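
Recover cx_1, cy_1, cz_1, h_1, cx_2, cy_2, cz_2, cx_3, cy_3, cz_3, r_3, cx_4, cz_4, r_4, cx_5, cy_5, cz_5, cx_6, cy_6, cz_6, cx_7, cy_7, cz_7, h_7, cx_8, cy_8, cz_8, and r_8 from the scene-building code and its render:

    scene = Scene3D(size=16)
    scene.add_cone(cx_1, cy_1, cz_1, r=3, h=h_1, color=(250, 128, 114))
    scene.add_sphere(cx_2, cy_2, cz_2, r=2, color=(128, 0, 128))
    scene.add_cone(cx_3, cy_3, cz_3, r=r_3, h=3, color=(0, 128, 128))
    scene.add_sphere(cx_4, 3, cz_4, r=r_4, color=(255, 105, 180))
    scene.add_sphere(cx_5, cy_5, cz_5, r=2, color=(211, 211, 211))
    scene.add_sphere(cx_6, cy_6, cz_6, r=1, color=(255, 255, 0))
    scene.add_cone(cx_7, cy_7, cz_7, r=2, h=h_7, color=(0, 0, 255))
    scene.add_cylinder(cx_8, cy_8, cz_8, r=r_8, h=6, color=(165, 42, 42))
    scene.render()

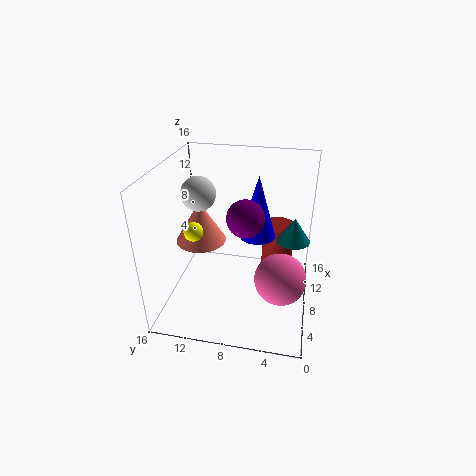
cx_1 = 10
cy_1 = 13
cz_1 = 6
h_1 = 5
cx_2 = 7
cy_2 = 7
cz_2 = 11
cx_3 = 12
cy_3 = 2
cz_3 = 6
r_3 = 2
cx_4 = 8
cz_4 = 3
r_4 = 3
cx_5 = 10
cy_5 = 13
cz_5 = 12
cx_6 = 5
cy_6 = 12
cz_6 = 10
cx_7 = 9
cy_7 = 6
cz_7 = 8
h_7 = 7
cx_8 = 14
cy_8 = 4
cz_8 = 1
r_8 = 2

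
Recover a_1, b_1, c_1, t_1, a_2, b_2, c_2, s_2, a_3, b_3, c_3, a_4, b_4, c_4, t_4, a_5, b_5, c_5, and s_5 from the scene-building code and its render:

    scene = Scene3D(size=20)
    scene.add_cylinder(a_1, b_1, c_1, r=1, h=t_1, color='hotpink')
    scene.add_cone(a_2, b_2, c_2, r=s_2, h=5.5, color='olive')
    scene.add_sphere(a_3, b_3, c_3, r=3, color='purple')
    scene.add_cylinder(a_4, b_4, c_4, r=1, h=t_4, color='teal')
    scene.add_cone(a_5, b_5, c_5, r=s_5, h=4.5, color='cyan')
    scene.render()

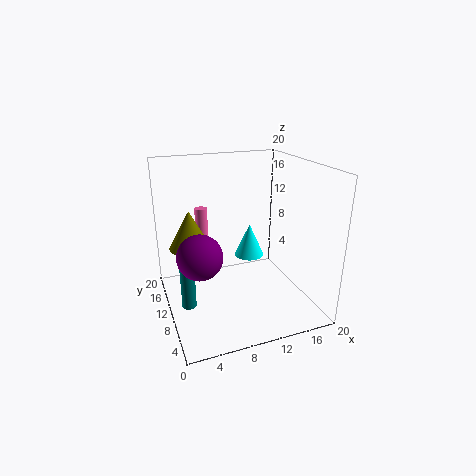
a_1 = 7
b_1 = 18.5
c_1 = 5.5
t_1 = 6.5
a_2 = 4
b_2 = 13.5
c_2 = 8
s_2 = 3
a_3 = 4
b_3 = 8
c_3 = 9
a_4 = 2.5
b_4 = 9.5
c_4 = 1
t_4 = 7.5
a_5 = 11.5
b_5 = 9.5
c_5 = 7.5
s_5 = 2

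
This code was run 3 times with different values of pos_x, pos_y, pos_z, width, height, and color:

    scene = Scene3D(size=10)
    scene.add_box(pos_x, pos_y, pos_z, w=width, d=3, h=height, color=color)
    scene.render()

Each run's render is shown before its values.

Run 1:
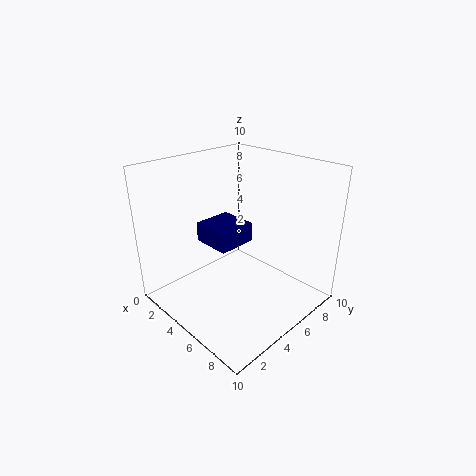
pos_x = 1
pos_y = 4.5
pos_z = 3.5
width = 3
height = 1.5
color = 'navy'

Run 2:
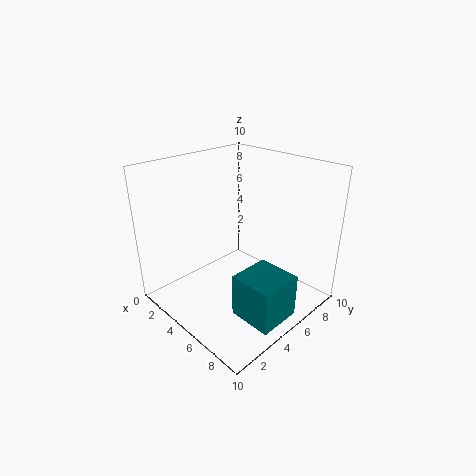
pos_x = 6.5
pos_y = 3
pos_z = 0.5
width = 3
height = 3
color = 'teal'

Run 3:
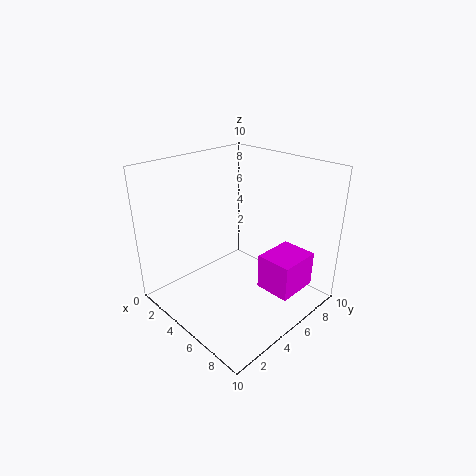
pos_x = 6.5
pos_y = 5.5
pos_z = 1.5
width = 2.5
height = 2.5
color = 'magenta'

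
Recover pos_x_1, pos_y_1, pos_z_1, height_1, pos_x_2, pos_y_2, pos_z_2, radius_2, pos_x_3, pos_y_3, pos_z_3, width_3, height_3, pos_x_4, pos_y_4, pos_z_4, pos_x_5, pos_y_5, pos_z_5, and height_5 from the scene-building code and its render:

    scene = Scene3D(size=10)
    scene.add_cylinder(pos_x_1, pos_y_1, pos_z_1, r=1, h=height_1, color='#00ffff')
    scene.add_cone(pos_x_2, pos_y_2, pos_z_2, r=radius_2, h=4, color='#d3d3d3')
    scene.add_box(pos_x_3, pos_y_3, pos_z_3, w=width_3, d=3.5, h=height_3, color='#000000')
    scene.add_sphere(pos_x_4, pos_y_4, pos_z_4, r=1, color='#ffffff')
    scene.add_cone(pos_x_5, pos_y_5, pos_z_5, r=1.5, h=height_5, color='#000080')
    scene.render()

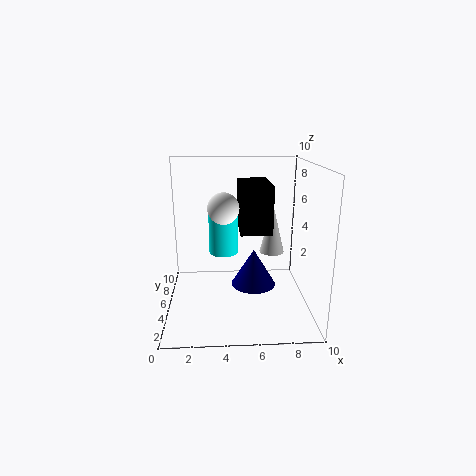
pos_x_1 = 4
pos_y_1 = 5
pos_z_1 = 4
height_1 = 3.5
pos_x_2 = 8
pos_y_2 = 8.5
pos_z_2 = 2.5
radius_2 = 1
pos_x_3 = 5
pos_y_3 = 2.5
pos_z_3 = 6
width_3 = 2
height_3 = 3
pos_x_4 = 4
pos_y_4 = 3.5
pos_z_4 = 7.5
pos_x_5 = 6
pos_y_5 = 4
pos_z_5 = 2
height_5 = 2.5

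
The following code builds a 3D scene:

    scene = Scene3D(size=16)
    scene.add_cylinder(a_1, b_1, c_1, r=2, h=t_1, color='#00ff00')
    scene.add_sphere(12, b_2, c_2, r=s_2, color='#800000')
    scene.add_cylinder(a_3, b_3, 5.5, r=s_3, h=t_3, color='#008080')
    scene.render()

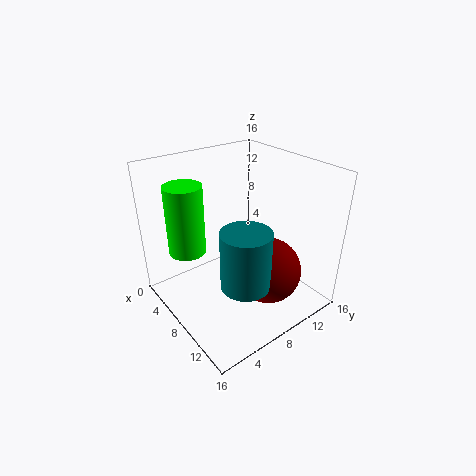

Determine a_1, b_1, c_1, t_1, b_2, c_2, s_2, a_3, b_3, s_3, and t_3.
a_1 = 5.5
b_1 = 3
c_1 = 7
t_1 = 7.5
b_2 = 9
c_2 = 5.5
s_2 = 3.5
a_3 = 12.5
b_3 = 5.5
s_3 = 2.5
t_3 = 6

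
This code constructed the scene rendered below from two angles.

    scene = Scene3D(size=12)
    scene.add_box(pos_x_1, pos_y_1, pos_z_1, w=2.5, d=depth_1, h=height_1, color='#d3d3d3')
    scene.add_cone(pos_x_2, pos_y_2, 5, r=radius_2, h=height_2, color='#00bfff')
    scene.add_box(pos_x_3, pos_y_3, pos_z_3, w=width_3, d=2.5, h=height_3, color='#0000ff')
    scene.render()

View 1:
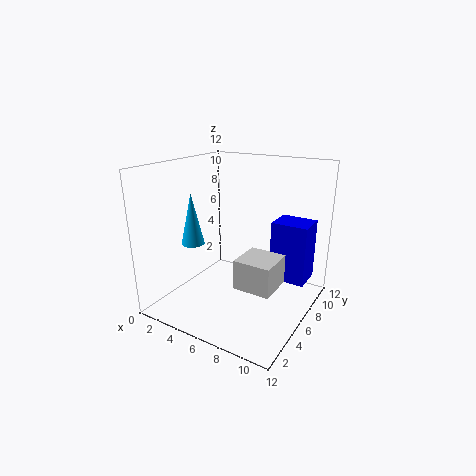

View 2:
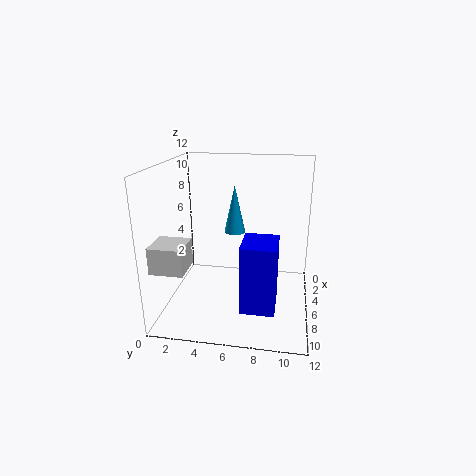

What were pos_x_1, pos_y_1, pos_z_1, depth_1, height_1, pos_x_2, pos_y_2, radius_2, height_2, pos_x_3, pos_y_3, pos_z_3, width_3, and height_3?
pos_x_1 = 9; pos_y_1 = 0.5; pos_z_1 = 5; depth_1 = 2.5; height_1 = 2; pos_x_2 = 2; pos_y_2 = 5; radius_2 = 1; height_2 = 4.5; pos_x_3 = 8.5; pos_y_3 = 7; pos_z_3 = 2.5; width_3 = 3; height_3 = 5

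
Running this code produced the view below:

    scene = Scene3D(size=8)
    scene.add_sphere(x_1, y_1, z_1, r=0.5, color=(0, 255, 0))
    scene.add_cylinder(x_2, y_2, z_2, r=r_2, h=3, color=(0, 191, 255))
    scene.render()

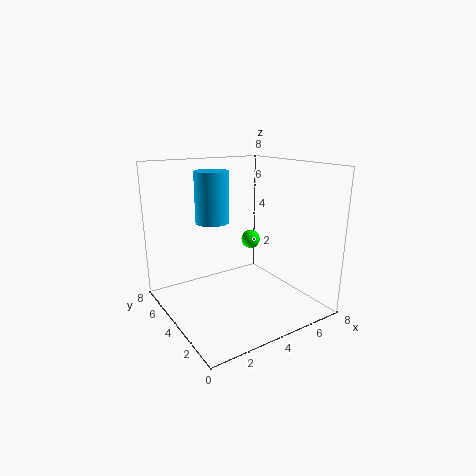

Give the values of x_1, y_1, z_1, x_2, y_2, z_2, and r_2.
x_1 = 4.5, y_1 = 3.5, z_1 = 4, x_2 = 3.5, y_2 = 6, z_2 = 4.5, r_2 = 1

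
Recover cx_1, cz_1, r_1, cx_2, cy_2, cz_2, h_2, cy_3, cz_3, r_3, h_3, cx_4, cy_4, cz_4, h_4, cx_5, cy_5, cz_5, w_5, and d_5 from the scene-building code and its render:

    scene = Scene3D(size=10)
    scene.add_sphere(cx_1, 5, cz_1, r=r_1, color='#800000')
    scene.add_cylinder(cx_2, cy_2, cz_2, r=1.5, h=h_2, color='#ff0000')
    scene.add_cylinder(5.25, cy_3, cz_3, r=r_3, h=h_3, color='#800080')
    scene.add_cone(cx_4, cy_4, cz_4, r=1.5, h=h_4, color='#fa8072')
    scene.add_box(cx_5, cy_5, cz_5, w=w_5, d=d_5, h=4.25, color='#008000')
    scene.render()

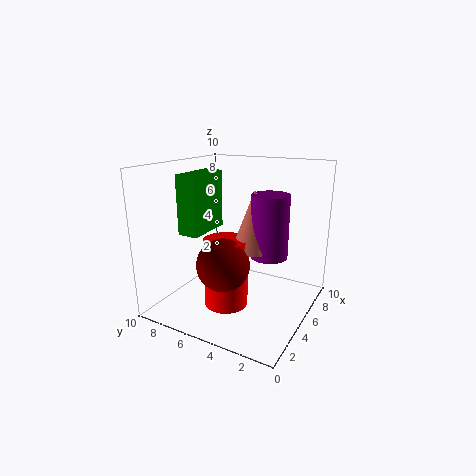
cx_1 = 3, cz_1 = 3.75, r_1 = 1.75, cx_2 = 3.75, cy_2 = 5.25, cz_2 = 0.5, h_2 = 4.75, cy_3 = 2.75, cz_3 = 4, r_3 = 1.25, h_3 = 4.25, cx_4 = 5, cy_4 = 3.75, cz_4 = 4.5, h_4 = 4, cx_5 = 3.5, cy_5 = 7.5, cz_5 = 5, w_5 = 3.5, d_5 = 1.5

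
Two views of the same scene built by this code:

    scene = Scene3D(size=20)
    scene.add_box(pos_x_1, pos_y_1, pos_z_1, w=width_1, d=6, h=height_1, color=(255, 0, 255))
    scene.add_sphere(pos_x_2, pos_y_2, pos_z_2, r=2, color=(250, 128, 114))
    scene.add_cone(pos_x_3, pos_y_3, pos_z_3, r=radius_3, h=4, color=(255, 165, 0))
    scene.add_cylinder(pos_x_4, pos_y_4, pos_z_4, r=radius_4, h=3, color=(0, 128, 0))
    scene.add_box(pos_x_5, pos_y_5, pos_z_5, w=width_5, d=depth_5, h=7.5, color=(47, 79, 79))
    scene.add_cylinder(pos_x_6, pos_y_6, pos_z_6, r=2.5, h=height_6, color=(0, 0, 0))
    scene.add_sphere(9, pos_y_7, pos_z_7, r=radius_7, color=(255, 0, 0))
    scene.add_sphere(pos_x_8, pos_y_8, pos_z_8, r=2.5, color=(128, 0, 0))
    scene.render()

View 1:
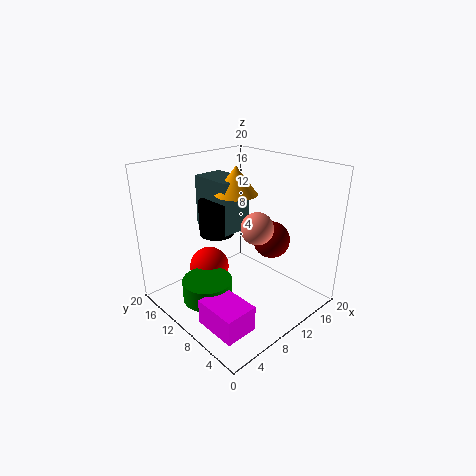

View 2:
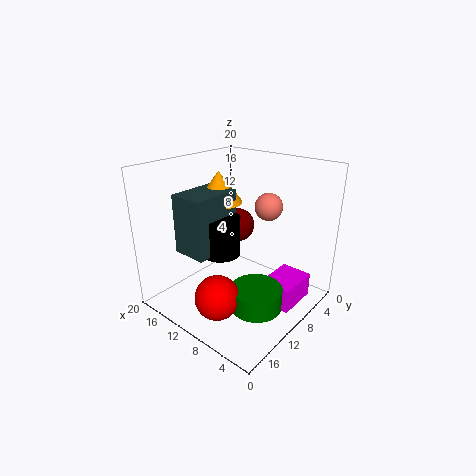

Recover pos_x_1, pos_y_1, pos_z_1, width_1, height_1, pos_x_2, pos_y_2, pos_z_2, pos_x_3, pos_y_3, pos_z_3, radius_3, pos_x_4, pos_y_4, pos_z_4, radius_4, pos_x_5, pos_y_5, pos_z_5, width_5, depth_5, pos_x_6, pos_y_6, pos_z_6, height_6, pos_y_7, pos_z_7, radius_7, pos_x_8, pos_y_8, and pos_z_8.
pos_x_1 = 2, pos_y_1 = 3, pos_z_1 = 0.5, width_1 = 4.5, height_1 = 3.5, pos_x_2 = 8.5, pos_y_2 = 5, pos_z_2 = 13.5, pos_x_3 = 11.5, pos_y_3 = 12, pos_z_3 = 15.5, radius_3 = 3, pos_x_4 = 5.5, pos_y_4 = 11.5, pos_z_4 = 1.5, radius_4 = 3.5, pos_x_5 = 9, pos_y_5 = 11.5, pos_z_5 = 10, width_5 = 4.5, depth_5 = 6.5, pos_x_6 = 9.5, pos_y_6 = 14, pos_z_6 = 9.5, height_6 = 5, pos_y_7 = 15.5, pos_z_7 = 3.5, radius_7 = 3, pos_x_8 = 13, pos_y_8 = 6.5, pos_z_8 = 10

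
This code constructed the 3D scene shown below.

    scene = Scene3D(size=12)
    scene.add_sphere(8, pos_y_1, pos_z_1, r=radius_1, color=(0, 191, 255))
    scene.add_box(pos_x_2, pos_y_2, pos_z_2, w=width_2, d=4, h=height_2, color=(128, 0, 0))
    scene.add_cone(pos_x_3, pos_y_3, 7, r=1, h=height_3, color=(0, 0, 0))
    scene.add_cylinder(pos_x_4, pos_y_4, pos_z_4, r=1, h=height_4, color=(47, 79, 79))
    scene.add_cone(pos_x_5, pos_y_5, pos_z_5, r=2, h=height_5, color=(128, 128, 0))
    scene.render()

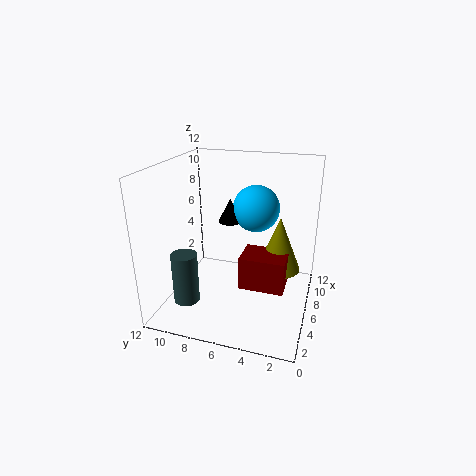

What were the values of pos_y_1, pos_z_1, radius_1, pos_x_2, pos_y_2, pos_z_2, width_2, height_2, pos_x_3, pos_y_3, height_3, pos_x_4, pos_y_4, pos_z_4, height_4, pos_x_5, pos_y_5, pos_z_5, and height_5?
pos_y_1 = 5
pos_z_1 = 8
radius_1 = 2
pos_x_2 = 6
pos_y_2 = 2
pos_z_2 = 1
width_2 = 3
height_2 = 3
pos_x_3 = 7
pos_y_3 = 7
height_3 = 2
pos_x_4 = 2
pos_y_4 = 9
pos_z_4 = 2
height_4 = 4
pos_x_5 = 9
pos_y_5 = 3
pos_z_5 = 2
height_5 = 5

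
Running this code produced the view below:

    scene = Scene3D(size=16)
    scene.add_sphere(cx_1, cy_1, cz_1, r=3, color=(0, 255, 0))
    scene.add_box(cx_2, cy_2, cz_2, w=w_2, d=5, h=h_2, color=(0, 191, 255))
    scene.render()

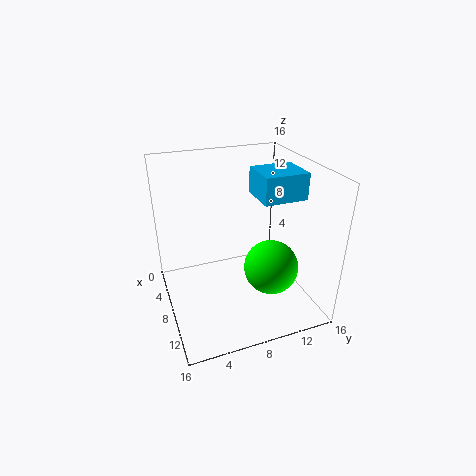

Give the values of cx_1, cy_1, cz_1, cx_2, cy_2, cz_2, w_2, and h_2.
cx_1 = 10.5
cy_1 = 11
cz_1 = 5
cx_2 = 5
cy_2 = 10.5
cz_2 = 12
w_2 = 4.5
h_2 = 3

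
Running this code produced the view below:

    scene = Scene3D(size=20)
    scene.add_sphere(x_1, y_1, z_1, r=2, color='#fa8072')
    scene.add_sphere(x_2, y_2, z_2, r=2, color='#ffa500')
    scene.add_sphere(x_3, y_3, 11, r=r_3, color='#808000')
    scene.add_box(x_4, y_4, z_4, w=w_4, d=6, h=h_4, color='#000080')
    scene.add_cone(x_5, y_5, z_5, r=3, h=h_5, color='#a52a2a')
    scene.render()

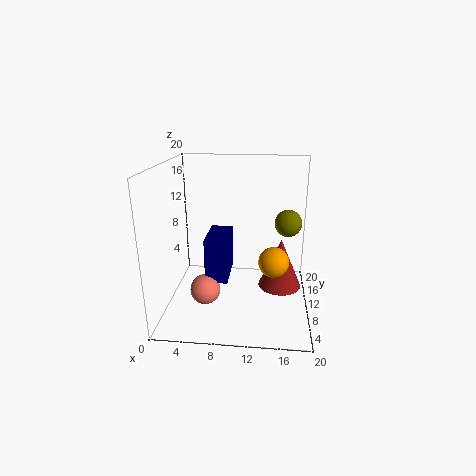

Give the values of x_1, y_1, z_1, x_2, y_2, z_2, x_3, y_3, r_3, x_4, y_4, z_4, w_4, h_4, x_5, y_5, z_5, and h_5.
x_1 = 6; y_1 = 6; z_1 = 4; x_2 = 15; y_2 = 7; z_2 = 8; x_3 = 17; y_3 = 14; r_3 = 2; x_4 = 6; y_4 = 6; z_4 = 5; w_4 = 3; h_4 = 6; x_5 = 16; y_5 = 10; z_5 = 3; h_5 = 7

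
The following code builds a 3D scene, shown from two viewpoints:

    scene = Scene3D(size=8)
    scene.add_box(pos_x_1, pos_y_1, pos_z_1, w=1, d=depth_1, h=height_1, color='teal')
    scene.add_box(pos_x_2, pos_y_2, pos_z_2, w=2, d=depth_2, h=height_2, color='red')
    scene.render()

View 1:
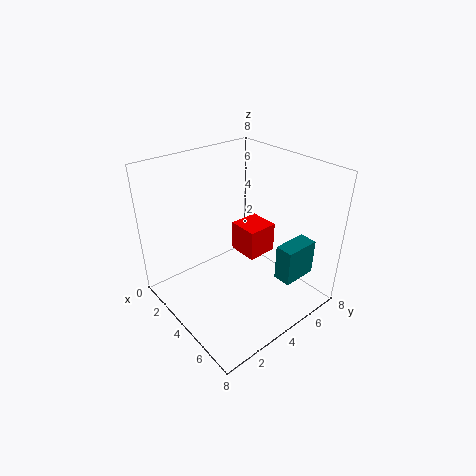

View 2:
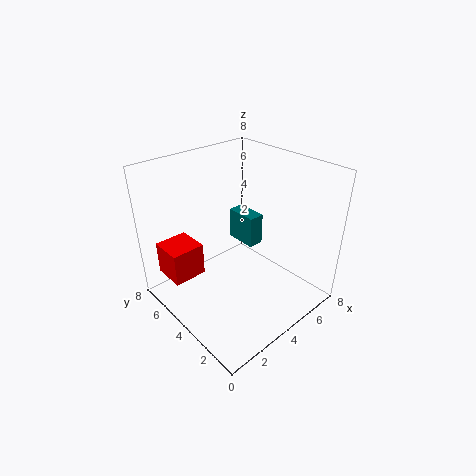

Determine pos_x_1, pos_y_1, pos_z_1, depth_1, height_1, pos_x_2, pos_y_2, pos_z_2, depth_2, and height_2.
pos_x_1 = 6, pos_y_1 = 5, pos_z_1 = 2, depth_1 = 2, height_1 = 2, pos_x_2 = 1, pos_y_2 = 6, pos_z_2 = 1, depth_2 = 2, height_2 = 2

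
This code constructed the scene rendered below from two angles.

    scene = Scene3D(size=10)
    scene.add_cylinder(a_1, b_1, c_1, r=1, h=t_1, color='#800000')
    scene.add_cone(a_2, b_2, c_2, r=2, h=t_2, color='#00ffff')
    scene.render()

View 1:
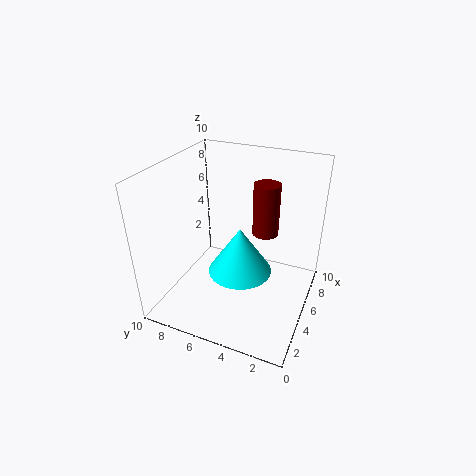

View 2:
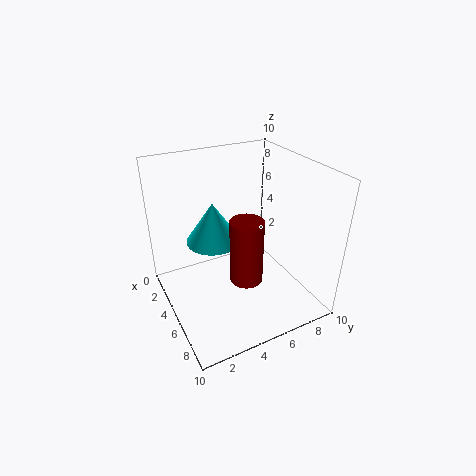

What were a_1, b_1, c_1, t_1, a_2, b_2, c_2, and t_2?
a_1 = 8, b_1 = 4, c_1 = 4, t_1 = 4, a_2 = 3, b_2 = 4, c_2 = 4, t_2 = 3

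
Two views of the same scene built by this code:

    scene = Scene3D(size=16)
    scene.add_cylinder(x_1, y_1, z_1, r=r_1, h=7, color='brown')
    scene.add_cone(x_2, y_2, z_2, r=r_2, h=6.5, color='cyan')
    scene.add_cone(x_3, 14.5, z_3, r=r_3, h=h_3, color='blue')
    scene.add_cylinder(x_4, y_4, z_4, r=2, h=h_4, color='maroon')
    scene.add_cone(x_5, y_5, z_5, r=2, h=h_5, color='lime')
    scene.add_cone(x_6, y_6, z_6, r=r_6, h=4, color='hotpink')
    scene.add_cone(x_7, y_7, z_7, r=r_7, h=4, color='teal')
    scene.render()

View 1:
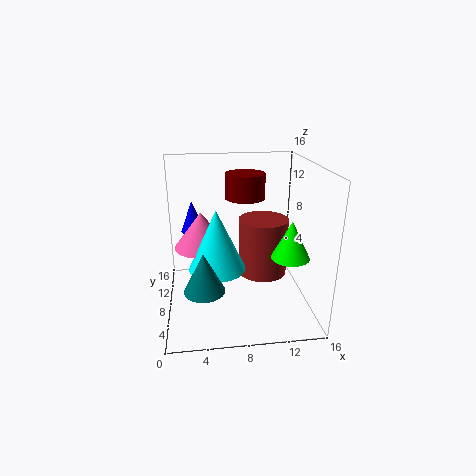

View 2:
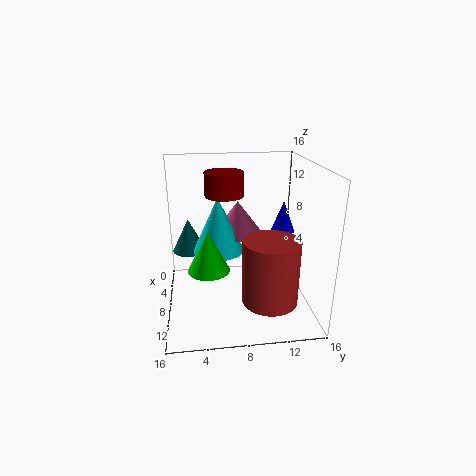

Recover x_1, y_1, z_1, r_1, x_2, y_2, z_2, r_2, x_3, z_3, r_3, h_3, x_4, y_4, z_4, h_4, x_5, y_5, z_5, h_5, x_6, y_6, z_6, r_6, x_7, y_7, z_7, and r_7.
x_1 = 11.5; y_1 = 11; z_1 = 2; r_1 = 3; x_2 = 5.5; y_2 = 6; z_2 = 5.5; r_2 = 3; x_3 = 3; z_3 = 6.5; r_3 = 1.5; h_3 = 4; x_4 = 8.5; y_4 = 6.5; z_4 = 13; h_4 = 2.5; x_5 = 13; y_5 = 4.5; z_5 = 7; h_5 = 4; x_6 = 4; y_6 = 8.5; z_6 = 7; r_6 = 3; x_7 = 4; y_7 = 2.5; z_7 = 5; r_7 = 2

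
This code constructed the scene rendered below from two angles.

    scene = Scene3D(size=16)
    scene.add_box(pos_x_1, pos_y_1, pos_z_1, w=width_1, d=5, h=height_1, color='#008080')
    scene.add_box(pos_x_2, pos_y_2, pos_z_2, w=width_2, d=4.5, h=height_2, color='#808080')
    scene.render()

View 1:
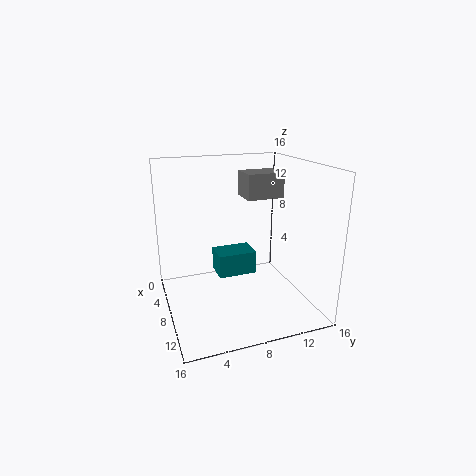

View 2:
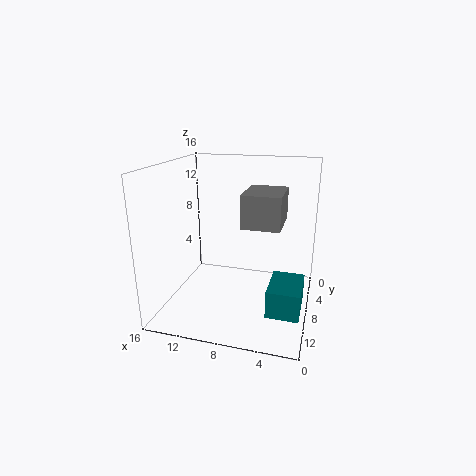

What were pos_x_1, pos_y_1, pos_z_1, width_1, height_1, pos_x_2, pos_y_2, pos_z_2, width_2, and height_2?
pos_x_1 = 0.5
pos_y_1 = 7
pos_z_1 = 1
width_1 = 3.5
height_1 = 3
pos_x_2 = 2.5
pos_y_2 = 10
pos_z_2 = 11.5
width_2 = 3.5
height_2 = 3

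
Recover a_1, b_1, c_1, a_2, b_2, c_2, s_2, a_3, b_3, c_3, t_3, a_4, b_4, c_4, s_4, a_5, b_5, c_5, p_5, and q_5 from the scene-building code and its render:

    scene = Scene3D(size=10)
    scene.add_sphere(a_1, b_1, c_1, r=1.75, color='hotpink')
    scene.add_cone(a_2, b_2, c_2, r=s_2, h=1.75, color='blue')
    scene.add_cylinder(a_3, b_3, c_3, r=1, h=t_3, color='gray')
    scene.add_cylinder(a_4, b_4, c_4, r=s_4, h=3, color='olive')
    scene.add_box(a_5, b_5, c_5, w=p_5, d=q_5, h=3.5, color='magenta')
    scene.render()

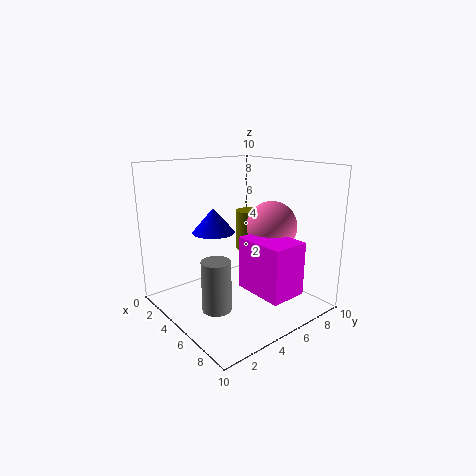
a_1 = 6.25, b_1 = 7, c_1 = 5.75, a_2 = 3.5, b_2 = 4, c_2 = 5.25, s_2 = 1.5, a_3 = 5.5, b_3 = 2.75, c_3 = 0.5, t_3 = 3.5, a_4 = 3.25, b_4 = 7.5, c_4 = 3.25, s_4 = 1, a_5 = 6, b_5 = 4.25, c_5 = 2, p_5 = 3.5, q_5 = 2.5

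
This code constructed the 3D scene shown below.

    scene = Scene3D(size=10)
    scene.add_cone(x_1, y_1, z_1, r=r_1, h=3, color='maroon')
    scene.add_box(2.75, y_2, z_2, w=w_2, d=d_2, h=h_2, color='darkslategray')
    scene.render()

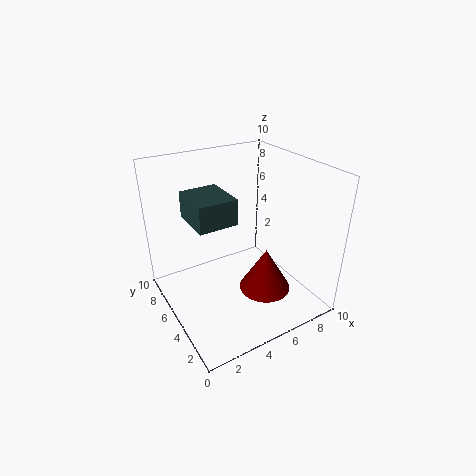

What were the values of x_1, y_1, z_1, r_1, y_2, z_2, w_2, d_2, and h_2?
x_1 = 6; y_1 = 3; z_1 = 1.75; r_1 = 1.75; y_2 = 6.25; z_2 = 5.25; w_2 = 3; d_2 = 3.5; h_2 = 2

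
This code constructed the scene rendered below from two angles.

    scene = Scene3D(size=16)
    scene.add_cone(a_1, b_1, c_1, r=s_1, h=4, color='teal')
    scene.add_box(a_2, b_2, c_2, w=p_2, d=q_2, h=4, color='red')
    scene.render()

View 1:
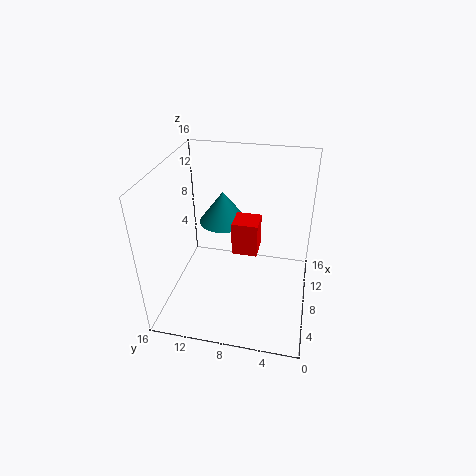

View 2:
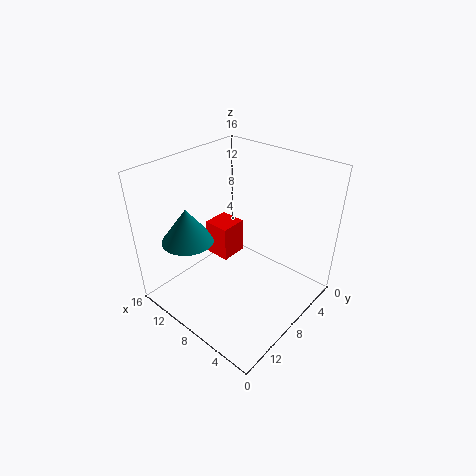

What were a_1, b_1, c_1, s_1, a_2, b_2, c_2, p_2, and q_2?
a_1 = 13
b_1 = 11
c_1 = 7
s_1 = 3
a_2 = 9
b_2 = 6
c_2 = 5
p_2 = 3
q_2 = 3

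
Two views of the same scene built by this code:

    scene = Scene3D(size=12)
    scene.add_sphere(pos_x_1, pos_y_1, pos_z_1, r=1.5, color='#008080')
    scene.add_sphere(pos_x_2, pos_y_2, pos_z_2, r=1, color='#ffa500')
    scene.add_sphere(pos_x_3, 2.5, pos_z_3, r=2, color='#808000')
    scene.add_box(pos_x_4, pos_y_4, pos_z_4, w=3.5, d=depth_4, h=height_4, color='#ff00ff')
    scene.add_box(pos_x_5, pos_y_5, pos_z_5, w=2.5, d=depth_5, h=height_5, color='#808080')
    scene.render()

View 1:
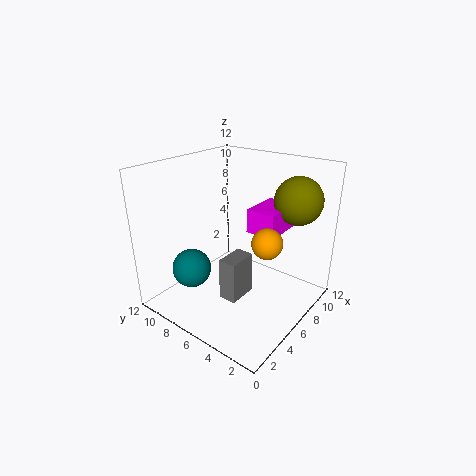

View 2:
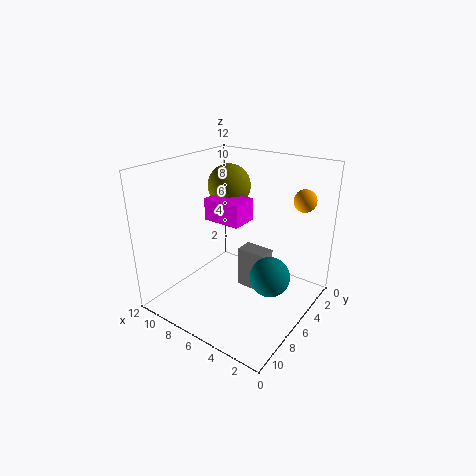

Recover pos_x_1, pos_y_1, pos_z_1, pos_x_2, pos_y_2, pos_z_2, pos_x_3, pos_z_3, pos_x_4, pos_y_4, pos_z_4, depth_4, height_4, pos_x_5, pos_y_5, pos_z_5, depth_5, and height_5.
pos_x_1 = 2
pos_y_1 = 7.5
pos_z_1 = 4.5
pos_x_2 = 2.5
pos_y_2 = 1
pos_z_2 = 8.5
pos_x_3 = 9.5
pos_z_3 = 9
pos_x_4 = 6.5
pos_y_4 = 3
pos_z_4 = 6.5
depth_4 = 2.5
height_4 = 2
pos_x_5 = 3.5
pos_y_5 = 4.5
pos_z_5 = 1.5
depth_5 = 1.5
height_5 = 3.5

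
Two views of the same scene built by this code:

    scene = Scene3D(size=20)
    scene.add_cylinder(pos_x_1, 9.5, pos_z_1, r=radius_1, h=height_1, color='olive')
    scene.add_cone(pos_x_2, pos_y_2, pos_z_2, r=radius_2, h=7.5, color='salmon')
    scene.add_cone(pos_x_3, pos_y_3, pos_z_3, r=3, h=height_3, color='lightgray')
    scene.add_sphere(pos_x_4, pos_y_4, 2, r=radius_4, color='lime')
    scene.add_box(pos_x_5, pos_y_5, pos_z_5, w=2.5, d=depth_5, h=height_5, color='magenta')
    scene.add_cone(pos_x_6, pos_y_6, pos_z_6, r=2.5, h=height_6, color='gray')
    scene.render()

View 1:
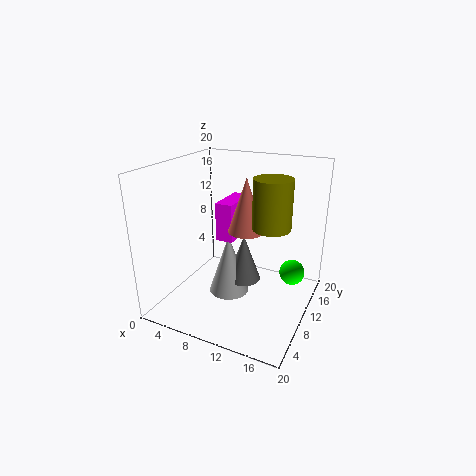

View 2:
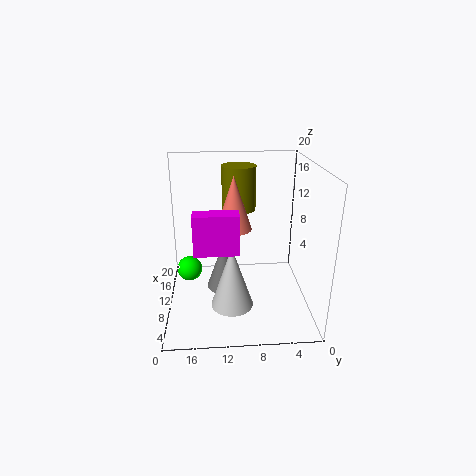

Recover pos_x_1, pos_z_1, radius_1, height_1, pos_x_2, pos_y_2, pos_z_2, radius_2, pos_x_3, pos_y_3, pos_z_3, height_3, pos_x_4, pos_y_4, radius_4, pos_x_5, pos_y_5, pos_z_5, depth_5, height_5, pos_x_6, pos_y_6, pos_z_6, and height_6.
pos_x_1 = 15, pos_z_1 = 12.5, radius_1 = 2.5, height_1 = 6.5, pos_x_2 = 11, pos_y_2 = 10.5, pos_z_2 = 11, radius_2 = 2.5, pos_x_3 = 8, pos_y_3 = 11, pos_z_3 = 0.5, height_3 = 9, pos_x_4 = 16, pos_y_4 = 17.5, radius_4 = 2, pos_x_5 = 6.5, pos_y_5 = 10, pos_z_5 = 9, depth_5 = 6, height_5 = 5.5, pos_x_6 = 10, pos_y_6 = 12, pos_z_6 = 2.5, height_6 = 7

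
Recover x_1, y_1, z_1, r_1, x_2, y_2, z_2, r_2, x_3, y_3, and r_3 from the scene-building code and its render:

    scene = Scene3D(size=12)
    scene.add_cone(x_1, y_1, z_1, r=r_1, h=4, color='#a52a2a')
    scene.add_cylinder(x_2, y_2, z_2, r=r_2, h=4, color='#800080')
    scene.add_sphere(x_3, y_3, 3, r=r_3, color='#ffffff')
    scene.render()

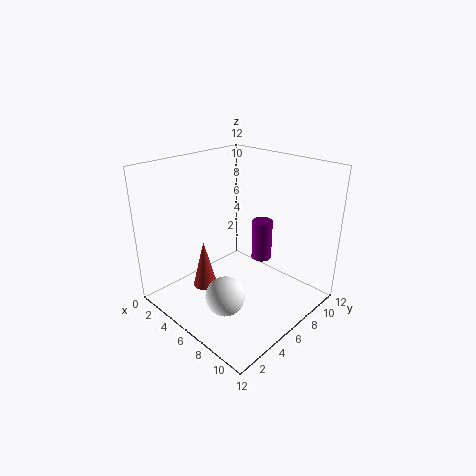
x_1 = 4.5; y_1 = 3.5; z_1 = 2; r_1 = 1; x_2 = 4.5; y_2 = 11; z_2 = 1.5; r_2 = 1; x_3 = 8; y_3 = 2.5; r_3 = 1.5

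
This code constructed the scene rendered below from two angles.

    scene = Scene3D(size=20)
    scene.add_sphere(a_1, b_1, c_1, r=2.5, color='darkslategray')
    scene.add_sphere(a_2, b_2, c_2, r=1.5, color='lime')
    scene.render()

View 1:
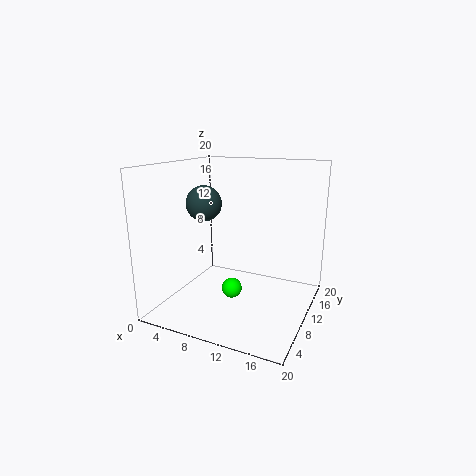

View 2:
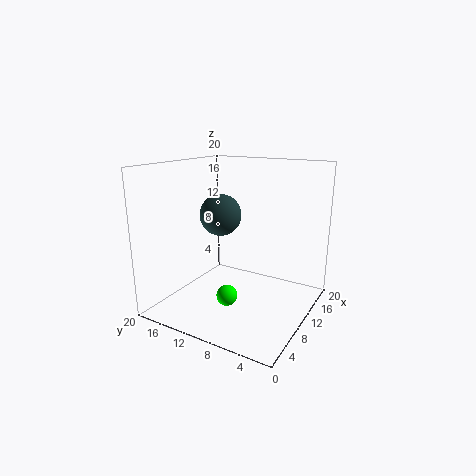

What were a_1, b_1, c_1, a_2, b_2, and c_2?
a_1 = 5
b_1 = 9.5
c_1 = 14.5
a_2 = 8.5
b_2 = 11
c_2 = 1.5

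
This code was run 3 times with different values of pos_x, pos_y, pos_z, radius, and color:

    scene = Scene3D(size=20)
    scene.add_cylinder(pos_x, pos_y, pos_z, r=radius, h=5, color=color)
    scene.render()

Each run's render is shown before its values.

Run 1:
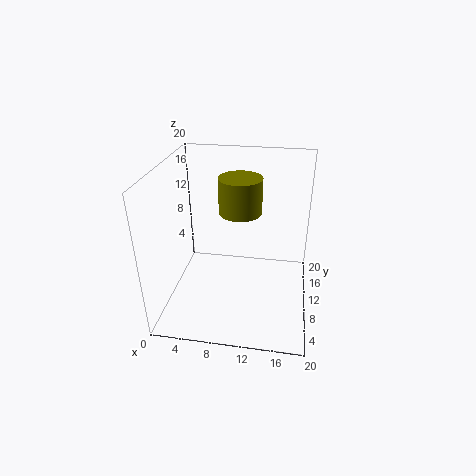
pos_x = 10; pos_y = 12; pos_z = 13; radius = 3; color = 'olive'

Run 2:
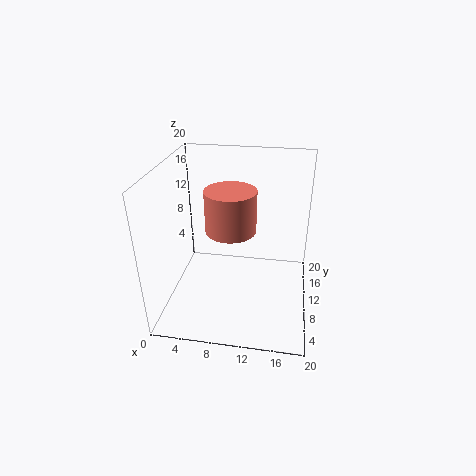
pos_x = 10; pos_y = 5; pos_z = 14; radius = 3; color = 'salmon'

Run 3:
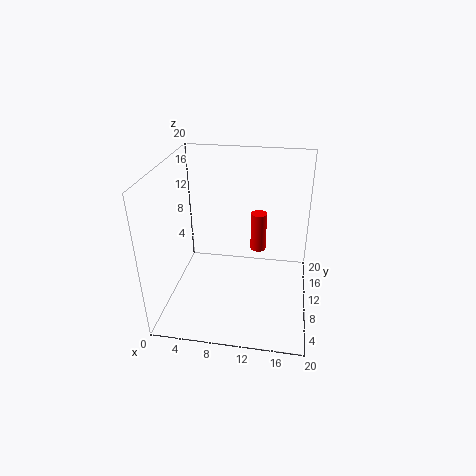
pos_x = 13; pos_y = 8; pos_z = 10; radius = 1; color = 'red'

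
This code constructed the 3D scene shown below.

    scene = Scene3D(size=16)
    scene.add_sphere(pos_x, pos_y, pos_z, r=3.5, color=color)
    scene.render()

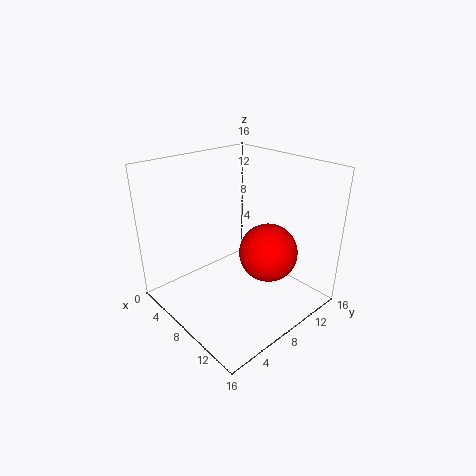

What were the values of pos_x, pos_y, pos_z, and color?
pos_x = 9
pos_y = 12
pos_z = 5
color = 'red'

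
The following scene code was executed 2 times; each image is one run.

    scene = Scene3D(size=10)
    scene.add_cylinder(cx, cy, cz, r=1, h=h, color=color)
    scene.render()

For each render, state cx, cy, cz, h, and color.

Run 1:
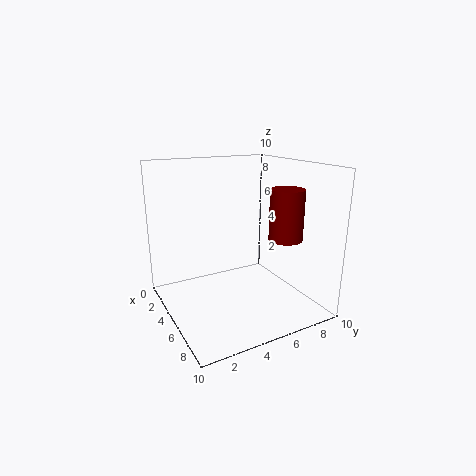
cx = 9, cy = 6, cz = 6, h = 3, color = 'maroon'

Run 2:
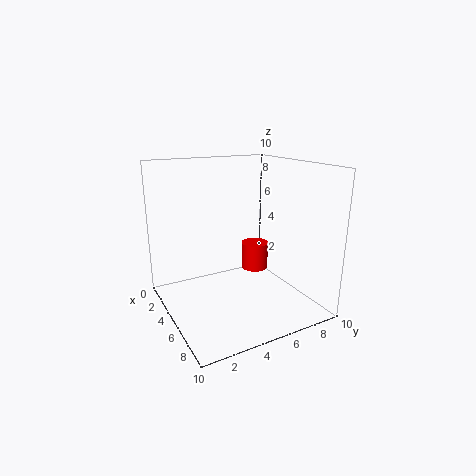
cx = 4, cy = 7, cz = 2, h = 2, color = 'red'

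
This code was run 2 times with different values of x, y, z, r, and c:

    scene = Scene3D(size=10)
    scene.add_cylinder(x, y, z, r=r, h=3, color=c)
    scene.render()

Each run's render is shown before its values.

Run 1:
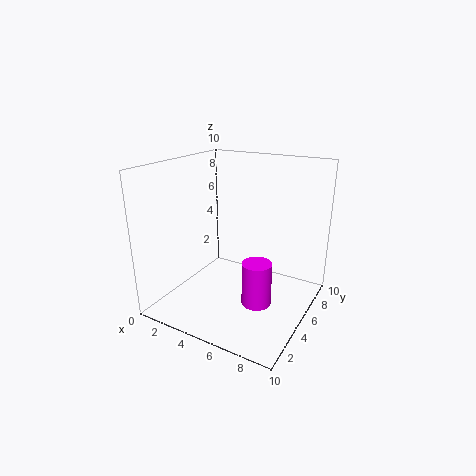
x = 7; y = 4; z = 1; r = 1; c = 'magenta'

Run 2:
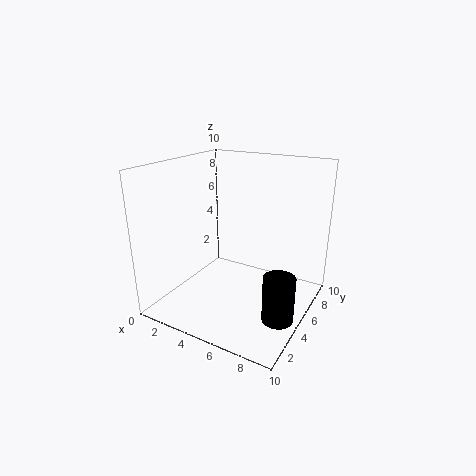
x = 9; y = 3; z = 1; r = 1; c = 'black'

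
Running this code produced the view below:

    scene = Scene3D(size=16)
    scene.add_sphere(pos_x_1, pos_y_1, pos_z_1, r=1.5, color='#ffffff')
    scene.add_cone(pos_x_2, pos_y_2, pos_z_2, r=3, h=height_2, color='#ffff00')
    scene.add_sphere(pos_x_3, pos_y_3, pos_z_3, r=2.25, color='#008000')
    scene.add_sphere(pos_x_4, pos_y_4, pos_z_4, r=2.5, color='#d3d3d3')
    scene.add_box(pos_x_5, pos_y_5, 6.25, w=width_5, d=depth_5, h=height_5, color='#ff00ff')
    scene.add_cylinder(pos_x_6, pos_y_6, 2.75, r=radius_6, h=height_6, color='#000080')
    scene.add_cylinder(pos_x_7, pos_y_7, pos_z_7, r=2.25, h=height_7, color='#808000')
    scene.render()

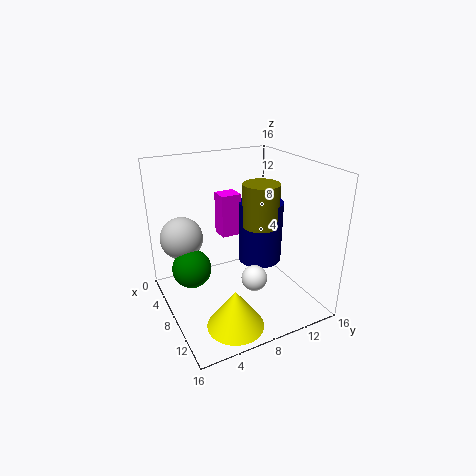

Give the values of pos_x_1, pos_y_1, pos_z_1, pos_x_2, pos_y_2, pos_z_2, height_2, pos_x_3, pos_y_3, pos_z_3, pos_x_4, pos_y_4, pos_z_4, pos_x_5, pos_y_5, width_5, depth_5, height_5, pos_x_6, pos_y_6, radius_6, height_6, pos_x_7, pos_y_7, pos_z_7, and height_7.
pos_x_1 = 9.25
pos_y_1 = 9.5
pos_z_1 = 3
pos_x_2 = 12.75
pos_y_2 = 5.25
pos_z_2 = 0.5
height_2 = 4.25
pos_x_3 = 5.5
pos_y_3 = 3.25
pos_z_3 = 4
pos_x_4 = 3.25
pos_y_4 = 3
pos_z_4 = 7
pos_x_5 = 1.75
pos_y_5 = 8
width_5 = 2.25
depth_5 = 2.5
height_5 = 5.25
pos_x_6 = 5
pos_y_6 = 12.75
radius_6 = 2.75
height_6 = 7.75
pos_x_7 = 5.75
pos_y_7 = 12.25
pos_z_7 = 7.75
height_7 = 5.25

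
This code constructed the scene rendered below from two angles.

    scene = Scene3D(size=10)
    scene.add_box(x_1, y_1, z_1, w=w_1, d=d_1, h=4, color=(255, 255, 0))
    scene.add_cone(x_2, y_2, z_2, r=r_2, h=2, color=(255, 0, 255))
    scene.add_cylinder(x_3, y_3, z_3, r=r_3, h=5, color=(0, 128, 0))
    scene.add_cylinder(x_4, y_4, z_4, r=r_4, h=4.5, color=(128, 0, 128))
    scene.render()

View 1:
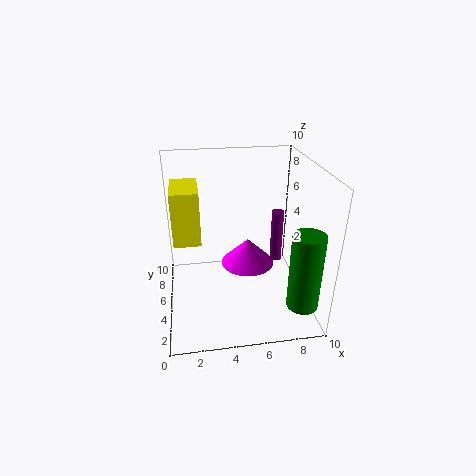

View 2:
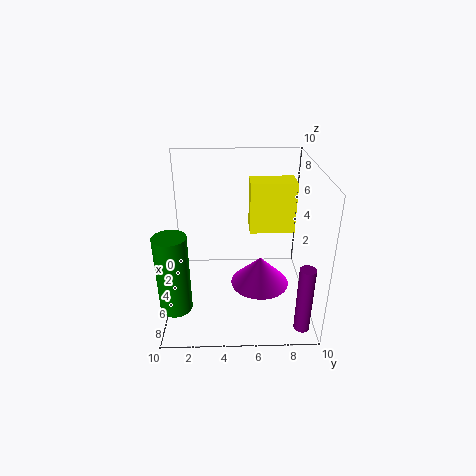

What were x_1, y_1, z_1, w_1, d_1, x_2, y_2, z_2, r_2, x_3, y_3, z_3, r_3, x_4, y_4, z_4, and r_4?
x_1 = 0.5; y_1 = 6; z_1 = 4; w_1 = 2; d_1 = 3.5; x_2 = 6; y_2 = 6.5; z_2 = 2; r_2 = 2; x_3 = 8.5; y_3 = 1; z_3 = 2; r_3 = 1; x_4 = 9; y_4 = 9; z_4 = 0.5; r_4 = 0.5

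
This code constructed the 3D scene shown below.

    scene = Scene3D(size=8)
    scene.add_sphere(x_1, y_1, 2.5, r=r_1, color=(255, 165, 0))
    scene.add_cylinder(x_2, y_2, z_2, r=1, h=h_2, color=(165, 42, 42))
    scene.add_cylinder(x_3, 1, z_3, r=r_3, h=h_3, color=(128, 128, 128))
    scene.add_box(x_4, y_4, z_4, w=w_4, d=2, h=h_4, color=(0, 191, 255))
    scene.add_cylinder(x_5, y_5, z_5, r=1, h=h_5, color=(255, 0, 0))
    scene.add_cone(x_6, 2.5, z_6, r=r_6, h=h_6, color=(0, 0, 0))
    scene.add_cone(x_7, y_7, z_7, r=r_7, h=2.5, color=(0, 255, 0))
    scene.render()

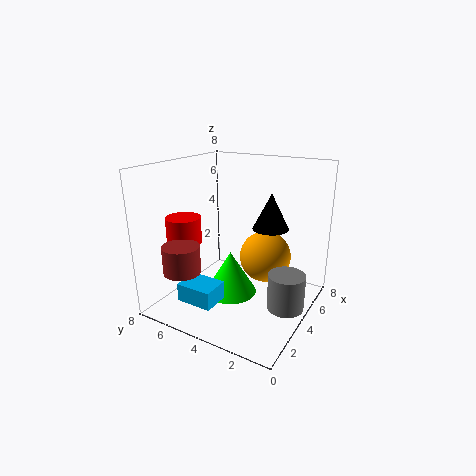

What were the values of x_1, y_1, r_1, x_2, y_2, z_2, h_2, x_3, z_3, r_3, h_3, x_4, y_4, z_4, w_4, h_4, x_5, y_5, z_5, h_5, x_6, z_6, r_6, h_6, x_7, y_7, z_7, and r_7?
x_1 = 5.5; y_1 = 3; r_1 = 1.5; x_2 = 1.5; y_2 = 6; z_2 = 2.5; h_2 = 1.5; x_3 = 4; z_3 = 0.5; r_3 = 1; h_3 = 2; x_4 = 1; y_4 = 4; z_4 = 1; w_4 = 1.5; h_4 = 1; x_5 = 3; y_5 = 7; z_5 = 3.5; h_5 = 1.5; x_6 = 5; z_6 = 4.5; r_6 = 1; h_6 = 2; x_7 = 4; y_7 = 4.5; z_7 = 0.5; r_7 = 1.5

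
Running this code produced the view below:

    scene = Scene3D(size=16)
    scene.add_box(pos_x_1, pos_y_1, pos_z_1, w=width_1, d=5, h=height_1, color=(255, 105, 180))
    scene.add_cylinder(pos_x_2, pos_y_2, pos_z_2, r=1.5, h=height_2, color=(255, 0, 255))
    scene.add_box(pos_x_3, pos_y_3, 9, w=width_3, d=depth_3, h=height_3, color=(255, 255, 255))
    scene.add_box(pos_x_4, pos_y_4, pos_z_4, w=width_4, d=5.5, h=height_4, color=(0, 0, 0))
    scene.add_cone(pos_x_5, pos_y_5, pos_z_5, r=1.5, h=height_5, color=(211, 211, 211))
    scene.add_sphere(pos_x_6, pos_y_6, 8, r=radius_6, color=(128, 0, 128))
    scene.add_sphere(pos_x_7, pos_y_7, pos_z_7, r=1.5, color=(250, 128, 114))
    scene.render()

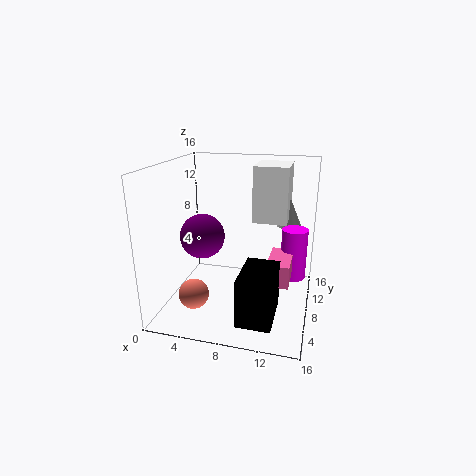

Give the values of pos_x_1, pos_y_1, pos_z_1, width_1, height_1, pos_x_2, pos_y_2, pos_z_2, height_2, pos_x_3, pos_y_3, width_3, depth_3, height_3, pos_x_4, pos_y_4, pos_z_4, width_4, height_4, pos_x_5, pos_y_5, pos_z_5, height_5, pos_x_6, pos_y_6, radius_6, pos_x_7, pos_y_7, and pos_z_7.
pos_x_1 = 11.5; pos_y_1 = 6; pos_z_1 = 3.5; width_1 = 2.5; height_1 = 2.5; pos_x_2 = 14; pos_y_2 = 11; pos_z_2 = 2.5; height_2 = 6; pos_x_3 = 9; pos_y_3 = 10.5; width_3 = 4; depth_3 = 5; height_3 = 6.5; pos_x_4 = 9.5; pos_y_4 = 1; pos_z_4 = 1.5; width_4 = 3.5; height_4 = 5; pos_x_5 = 13; pos_y_5 = 13.5; pos_z_5 = 8; height_5 = 3.5; pos_x_6 = 4; pos_y_6 = 7.5; radius_6 = 2.5; pos_x_7 = 5; pos_y_7 = 2; pos_z_7 = 4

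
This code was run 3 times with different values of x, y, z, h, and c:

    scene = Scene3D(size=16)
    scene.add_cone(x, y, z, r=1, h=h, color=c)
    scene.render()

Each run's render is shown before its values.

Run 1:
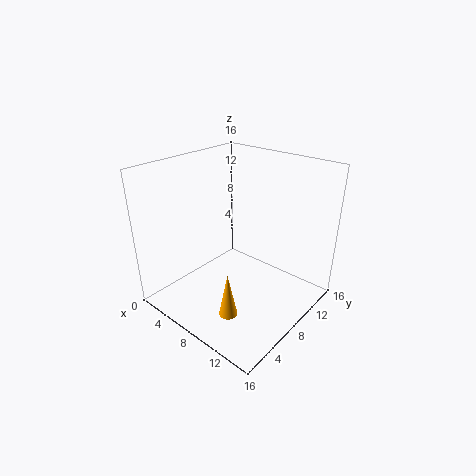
x = 10, y = 4, z = 1, h = 5, c = 'orange'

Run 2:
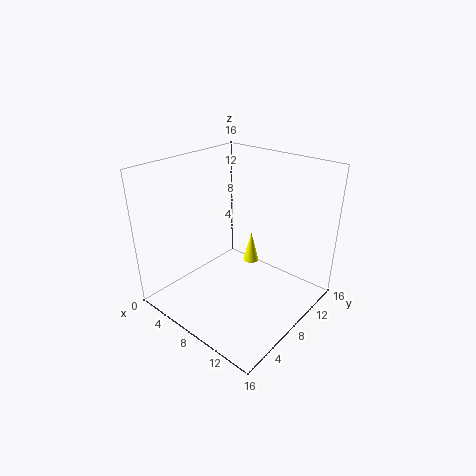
x = 6, y = 13, z = 2, h = 4, c = 'yellow'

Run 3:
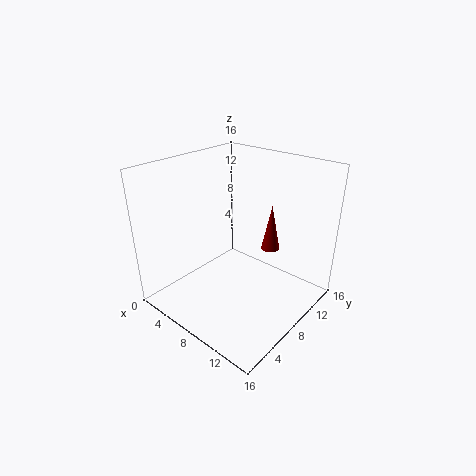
x = 11, y = 10, z = 7, h = 5, c = 'maroon'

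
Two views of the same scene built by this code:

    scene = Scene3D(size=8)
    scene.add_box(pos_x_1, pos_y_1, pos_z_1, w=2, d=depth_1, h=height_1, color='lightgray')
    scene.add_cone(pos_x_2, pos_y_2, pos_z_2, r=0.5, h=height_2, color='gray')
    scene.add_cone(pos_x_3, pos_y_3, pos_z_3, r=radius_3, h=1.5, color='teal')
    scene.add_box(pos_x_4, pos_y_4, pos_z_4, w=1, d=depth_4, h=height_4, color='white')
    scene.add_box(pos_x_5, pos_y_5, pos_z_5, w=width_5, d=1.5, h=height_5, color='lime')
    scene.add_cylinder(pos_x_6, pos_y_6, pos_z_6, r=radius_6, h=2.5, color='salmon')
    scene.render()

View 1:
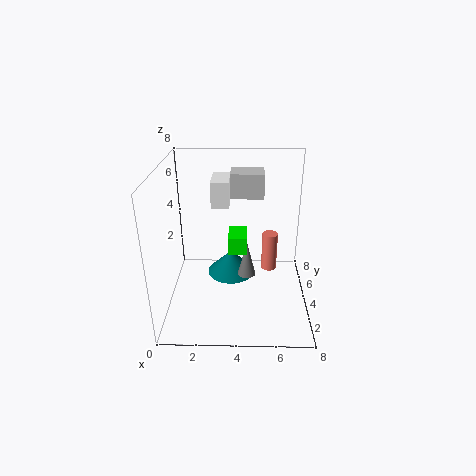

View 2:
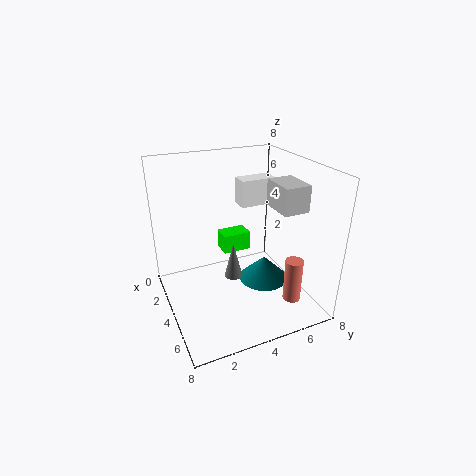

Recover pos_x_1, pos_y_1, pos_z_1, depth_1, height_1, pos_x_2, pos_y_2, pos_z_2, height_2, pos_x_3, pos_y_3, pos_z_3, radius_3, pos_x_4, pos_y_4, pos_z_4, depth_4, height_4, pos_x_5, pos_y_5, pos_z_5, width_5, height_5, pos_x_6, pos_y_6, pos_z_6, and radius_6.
pos_x_1 = 3.5, pos_y_1 = 6, pos_z_1 = 5.5, depth_1 = 1.5, height_1 = 1.5, pos_x_2 = 4.5, pos_y_2 = 3.5, pos_z_2 = 2, height_2 = 2, pos_x_3 = 3.5, pos_y_3 = 6, pos_z_3 = 0.5, radius_3 = 1.5, pos_x_4 = 2.5, pos_y_4 = 4.5, pos_z_4 = 5.5, depth_4 = 2, height_4 = 1.5, pos_x_5 = 3.5, pos_y_5 = 3, pos_z_5 = 3.5, width_5 = 1, height_5 = 1, pos_x_6 = 6, pos_y_6 = 6.5, pos_z_6 = 0.5, radius_6 = 0.5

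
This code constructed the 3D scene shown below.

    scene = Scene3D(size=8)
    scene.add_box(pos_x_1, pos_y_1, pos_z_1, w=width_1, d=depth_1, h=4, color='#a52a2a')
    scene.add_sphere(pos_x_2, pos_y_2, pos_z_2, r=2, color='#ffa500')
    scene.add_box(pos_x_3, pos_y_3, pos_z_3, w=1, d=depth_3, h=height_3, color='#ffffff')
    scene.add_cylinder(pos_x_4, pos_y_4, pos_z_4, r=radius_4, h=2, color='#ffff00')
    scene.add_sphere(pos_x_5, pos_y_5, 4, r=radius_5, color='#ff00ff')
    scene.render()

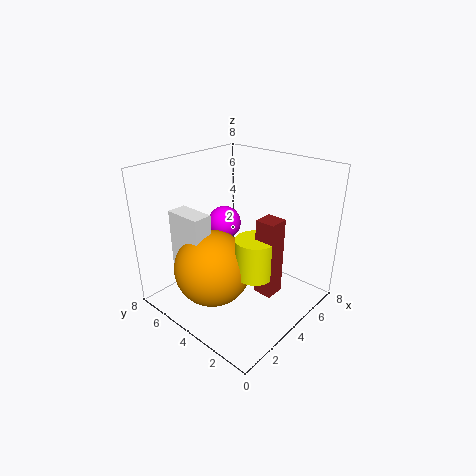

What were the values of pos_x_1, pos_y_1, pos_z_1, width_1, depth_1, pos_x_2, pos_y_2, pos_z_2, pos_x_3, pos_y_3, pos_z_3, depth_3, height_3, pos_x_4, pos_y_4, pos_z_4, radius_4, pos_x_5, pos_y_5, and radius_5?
pos_x_1 = 3
pos_y_1 = 1
pos_z_1 = 2
width_1 = 1
depth_1 = 1
pos_x_2 = 2
pos_y_2 = 4
pos_z_2 = 3
pos_x_3 = 1
pos_y_3 = 4
pos_z_3 = 3
depth_3 = 2
height_3 = 3
pos_x_4 = 3
pos_y_4 = 2
pos_z_4 = 3
radius_4 = 1
pos_x_5 = 5
pos_y_5 = 6
radius_5 = 1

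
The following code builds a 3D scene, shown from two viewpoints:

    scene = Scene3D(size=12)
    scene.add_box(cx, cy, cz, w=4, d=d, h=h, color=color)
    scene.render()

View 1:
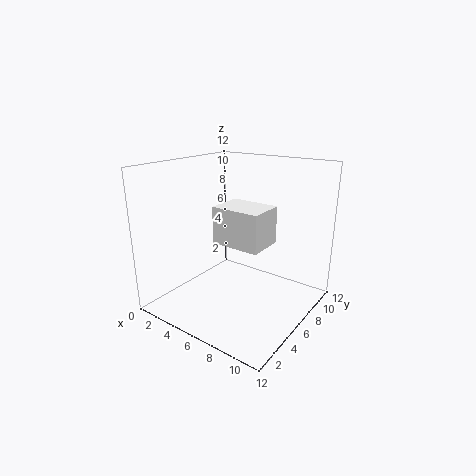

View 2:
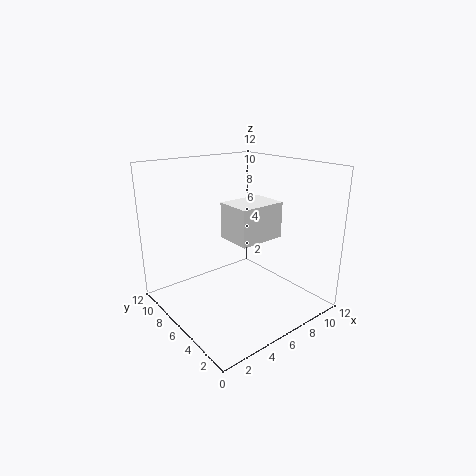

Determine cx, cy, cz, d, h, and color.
cx = 5, cy = 4, cz = 6, d = 3, h = 3, color = 'white'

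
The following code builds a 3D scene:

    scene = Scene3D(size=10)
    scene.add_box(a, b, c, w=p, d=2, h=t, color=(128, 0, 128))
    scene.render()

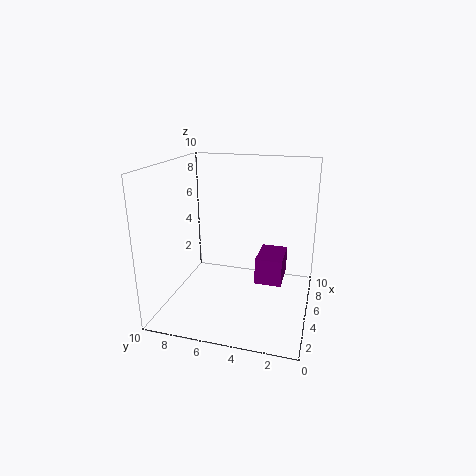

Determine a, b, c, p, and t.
a = 6; b = 2; c = 1; p = 3; t = 2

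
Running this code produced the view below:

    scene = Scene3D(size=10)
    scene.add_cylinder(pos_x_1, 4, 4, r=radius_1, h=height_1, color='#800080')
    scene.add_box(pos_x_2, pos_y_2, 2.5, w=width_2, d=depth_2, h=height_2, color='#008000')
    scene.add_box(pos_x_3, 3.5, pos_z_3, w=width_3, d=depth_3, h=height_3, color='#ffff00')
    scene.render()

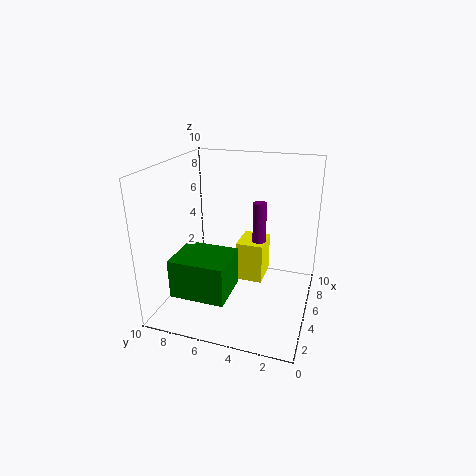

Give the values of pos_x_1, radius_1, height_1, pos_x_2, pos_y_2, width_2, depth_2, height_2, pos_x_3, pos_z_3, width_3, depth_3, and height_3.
pos_x_1 = 7
radius_1 = 0.5
height_1 = 3
pos_x_2 = 0.5
pos_y_2 = 4.5
width_2 = 3
depth_2 = 3.5
height_2 = 2.5
pos_x_3 = 6
pos_z_3 = 1
width_3 = 2.5
depth_3 = 2
height_3 = 3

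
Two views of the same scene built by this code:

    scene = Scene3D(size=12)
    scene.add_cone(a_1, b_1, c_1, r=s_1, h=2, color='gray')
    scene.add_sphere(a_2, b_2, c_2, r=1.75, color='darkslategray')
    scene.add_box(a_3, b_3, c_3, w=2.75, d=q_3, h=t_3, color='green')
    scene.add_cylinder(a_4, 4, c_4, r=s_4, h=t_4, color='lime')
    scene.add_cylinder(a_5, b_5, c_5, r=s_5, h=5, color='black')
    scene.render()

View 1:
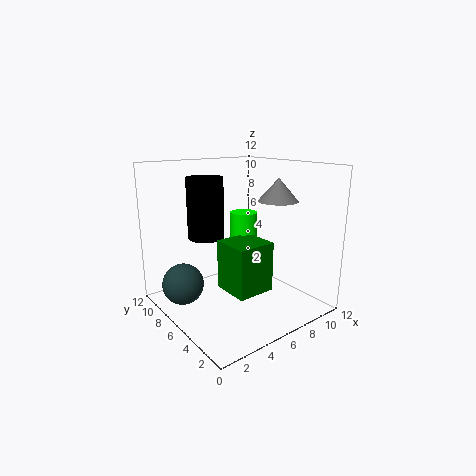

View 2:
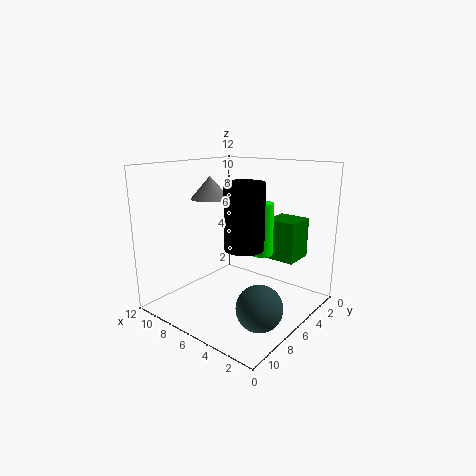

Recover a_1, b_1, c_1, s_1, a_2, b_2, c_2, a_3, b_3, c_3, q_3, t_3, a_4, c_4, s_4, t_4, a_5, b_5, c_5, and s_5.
a_1 = 9.75
b_1 = 5.25
c_1 = 8.75
s_1 = 1.75
a_2 = 2
b_2 = 8.5
c_2 = 2
a_3 = 2.25
b_3 = 0.75
c_3 = 3.75
q_3 = 2.75
t_3 = 3.5
a_4 = 5
c_4 = 4.25
s_4 = 1
t_4 = 4.5
a_5 = 4
b_5 = 7.75
c_5 = 6
s_5 = 1.5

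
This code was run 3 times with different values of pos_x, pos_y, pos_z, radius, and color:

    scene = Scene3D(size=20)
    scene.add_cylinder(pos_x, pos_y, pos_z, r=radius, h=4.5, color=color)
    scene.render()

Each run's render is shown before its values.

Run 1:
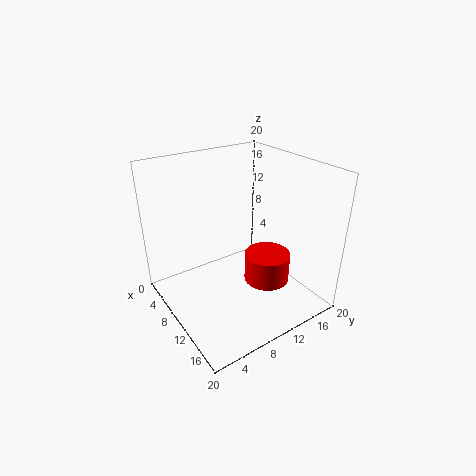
pos_x = 10, pos_y = 15.5, pos_z = 1, radius = 3.5, color = 'red'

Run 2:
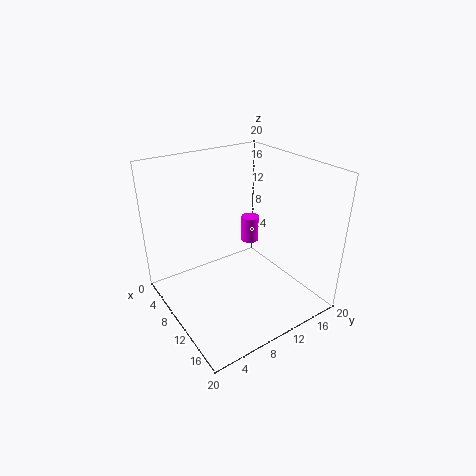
pos_x = 2, pos_y = 18, pos_z = 3.5, radius = 1.5, color = 'magenta'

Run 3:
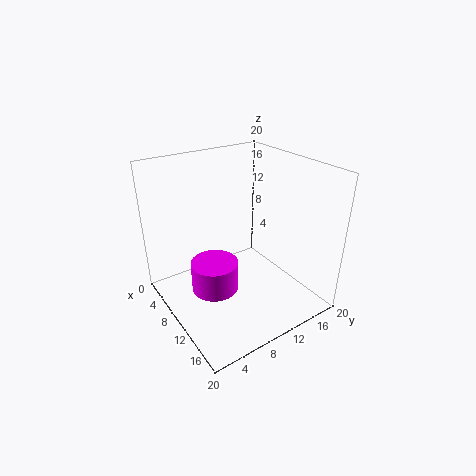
pos_x = 7.5, pos_y = 7.5, pos_z = 1, radius = 3.5, color = 'magenta'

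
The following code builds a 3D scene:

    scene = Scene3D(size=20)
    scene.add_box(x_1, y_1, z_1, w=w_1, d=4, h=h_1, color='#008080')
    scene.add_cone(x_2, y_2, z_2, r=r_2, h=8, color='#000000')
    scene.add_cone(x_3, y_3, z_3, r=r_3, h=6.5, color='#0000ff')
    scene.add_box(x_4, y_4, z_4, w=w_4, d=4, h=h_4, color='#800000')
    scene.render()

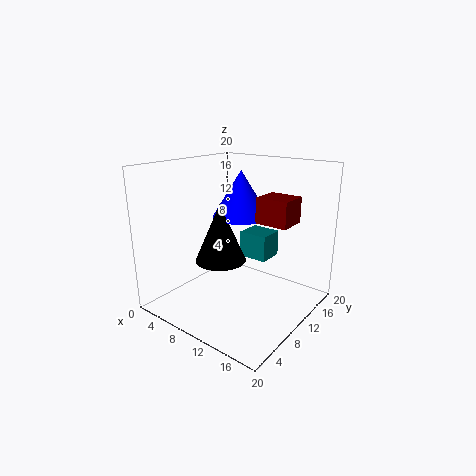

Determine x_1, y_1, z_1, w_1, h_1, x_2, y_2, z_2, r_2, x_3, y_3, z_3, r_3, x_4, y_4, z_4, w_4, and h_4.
x_1 = 7
y_1 = 14.5
z_1 = 5
w_1 = 4.5
h_1 = 4
x_2 = 8.5
y_2 = 8
z_2 = 7
r_2 = 3.5
x_3 = 9
y_3 = 12
z_3 = 12.5
r_3 = 4
x_4 = 12.5
y_4 = 10.5
z_4 = 12.5
w_4 = 4.5
h_4 = 3.5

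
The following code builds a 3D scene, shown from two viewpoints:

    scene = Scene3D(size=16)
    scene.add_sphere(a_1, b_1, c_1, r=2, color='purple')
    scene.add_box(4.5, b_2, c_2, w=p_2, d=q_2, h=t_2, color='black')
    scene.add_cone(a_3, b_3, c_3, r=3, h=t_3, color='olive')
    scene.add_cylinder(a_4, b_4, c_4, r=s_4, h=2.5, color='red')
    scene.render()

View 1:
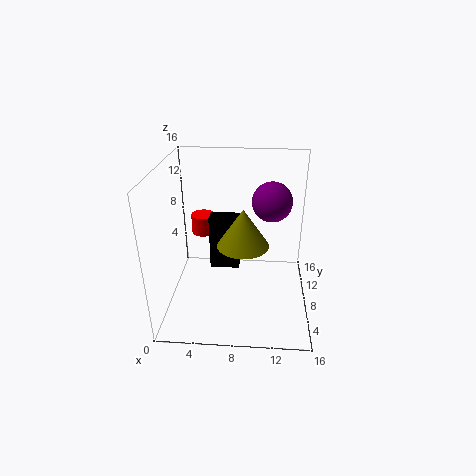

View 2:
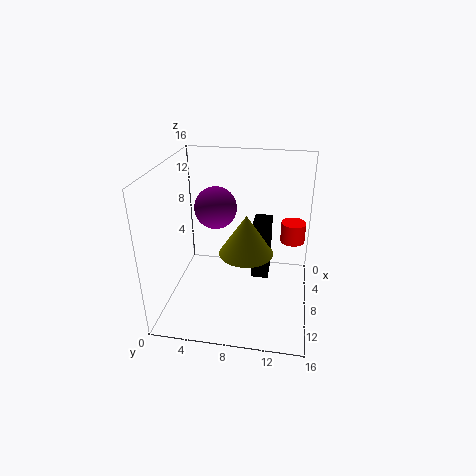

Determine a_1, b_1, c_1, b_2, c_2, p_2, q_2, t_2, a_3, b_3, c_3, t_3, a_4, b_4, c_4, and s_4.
a_1 = 11.5, b_1 = 6.5, c_1 = 13, b_2 = 9.5, c_2 = 3, p_2 = 3.5, q_2 = 2, t_2 = 6.5, a_3 = 8.5, b_3 = 9, c_3 = 6.5, t_3 = 4.5, a_4 = 3, b_4 = 14, c_4 = 5.5, s_4 = 1.5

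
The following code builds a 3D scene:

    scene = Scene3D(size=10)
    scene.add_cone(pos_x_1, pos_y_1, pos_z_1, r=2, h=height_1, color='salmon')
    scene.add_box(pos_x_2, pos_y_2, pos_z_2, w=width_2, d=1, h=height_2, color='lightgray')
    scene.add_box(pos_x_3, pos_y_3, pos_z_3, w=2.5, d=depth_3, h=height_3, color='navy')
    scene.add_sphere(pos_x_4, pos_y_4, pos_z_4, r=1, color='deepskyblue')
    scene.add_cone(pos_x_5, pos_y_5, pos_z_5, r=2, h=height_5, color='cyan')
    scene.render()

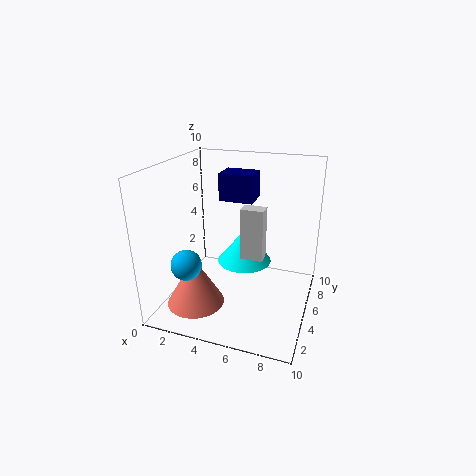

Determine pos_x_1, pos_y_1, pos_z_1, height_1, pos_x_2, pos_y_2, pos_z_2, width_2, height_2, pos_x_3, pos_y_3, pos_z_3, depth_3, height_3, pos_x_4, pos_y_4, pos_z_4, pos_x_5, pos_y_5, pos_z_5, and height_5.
pos_x_1 = 2.5; pos_y_1 = 3; pos_z_1 = 0.5; height_1 = 3.5; pos_x_2 = 5.5; pos_y_2 = 4; pos_z_2 = 4; width_2 = 1.5; height_2 = 3.5; pos_x_3 = 3; pos_y_3 = 6.5; pos_z_3 = 7; depth_3 = 2; height_3 = 2; pos_x_4 = 2.5; pos_y_4 = 2; pos_z_4 = 4; pos_x_5 = 5; pos_y_5 = 6.5; pos_z_5 = 2.5; height_5 = 2.5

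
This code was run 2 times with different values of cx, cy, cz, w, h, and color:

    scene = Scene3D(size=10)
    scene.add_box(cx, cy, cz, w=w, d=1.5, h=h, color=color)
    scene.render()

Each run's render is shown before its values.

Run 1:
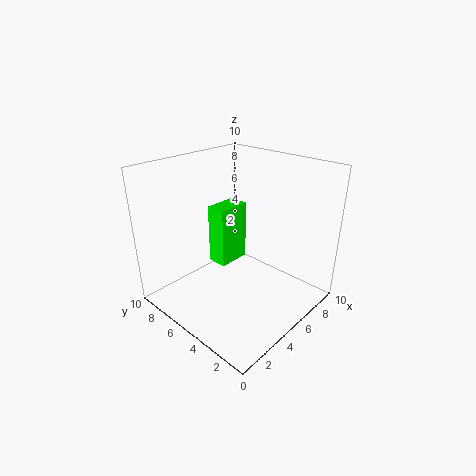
cx = 5
cy = 6.5
cz = 2
w = 2.5
h = 4.5
color = 'lime'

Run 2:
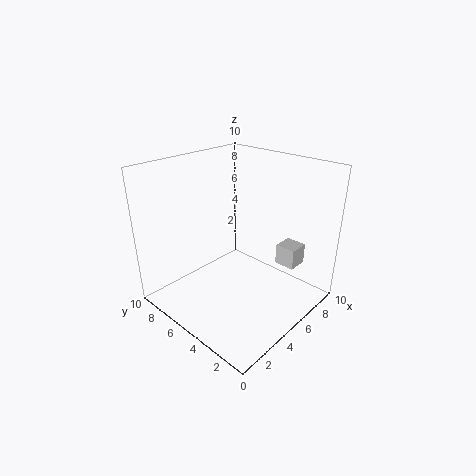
cx = 7.5
cy = 2
cz = 2.5
w = 1.5
h = 1.5
color = 'lightgray'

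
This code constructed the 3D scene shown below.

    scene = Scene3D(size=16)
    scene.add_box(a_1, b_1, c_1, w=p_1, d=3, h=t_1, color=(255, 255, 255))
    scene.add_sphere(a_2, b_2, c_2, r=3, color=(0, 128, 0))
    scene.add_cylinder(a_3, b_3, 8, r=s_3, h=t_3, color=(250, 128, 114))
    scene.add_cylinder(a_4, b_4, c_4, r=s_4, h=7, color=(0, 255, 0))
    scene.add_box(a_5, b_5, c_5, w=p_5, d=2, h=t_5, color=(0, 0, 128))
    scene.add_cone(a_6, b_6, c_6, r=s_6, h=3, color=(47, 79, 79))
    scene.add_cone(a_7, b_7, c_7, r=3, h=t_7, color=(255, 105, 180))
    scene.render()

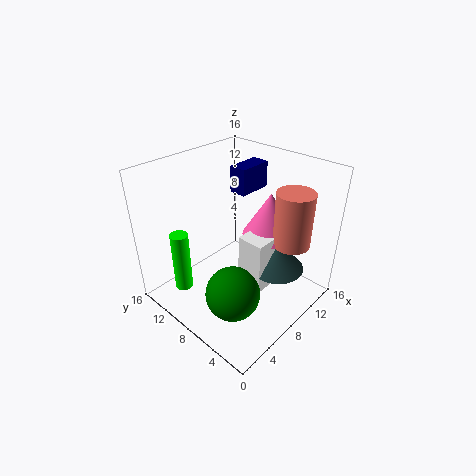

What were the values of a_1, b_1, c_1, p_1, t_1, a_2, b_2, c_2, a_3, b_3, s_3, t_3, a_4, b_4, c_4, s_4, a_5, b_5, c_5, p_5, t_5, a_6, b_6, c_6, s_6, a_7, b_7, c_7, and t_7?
a_1 = 7
b_1 = 4
c_1 = 3
p_1 = 4
t_1 = 6
a_2 = 5
b_2 = 6
c_2 = 3
a_3 = 11
b_3 = 3
s_3 = 2
t_3 = 6
a_4 = 3
b_4 = 12
c_4 = 2
s_4 = 1
a_5 = 10
b_5 = 9
c_5 = 12
p_5 = 4
t_5 = 3
a_6 = 10
b_6 = 4
c_6 = 5
s_6 = 3
a_7 = 11
b_7 = 6
c_7 = 8
t_7 = 5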